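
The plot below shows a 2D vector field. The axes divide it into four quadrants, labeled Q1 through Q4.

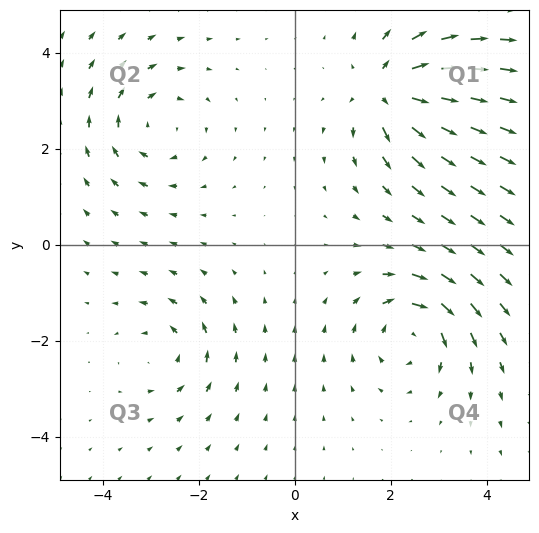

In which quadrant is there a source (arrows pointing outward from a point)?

The source sits at approximately (1.9, 3.2), which lies in quadrant Q1. The divergence there is about +7, positive as expected for a source.

Q1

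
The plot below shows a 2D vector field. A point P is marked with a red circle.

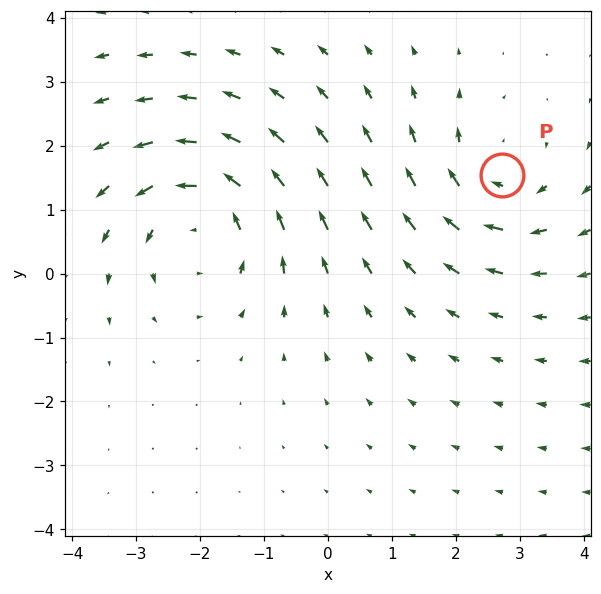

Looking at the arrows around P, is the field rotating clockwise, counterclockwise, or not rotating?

Near P at (2.7, 1.5) the arrows circulate clockwise. The curl (z-component) there is about -3; negative curl means clockwise rotation.

clockwise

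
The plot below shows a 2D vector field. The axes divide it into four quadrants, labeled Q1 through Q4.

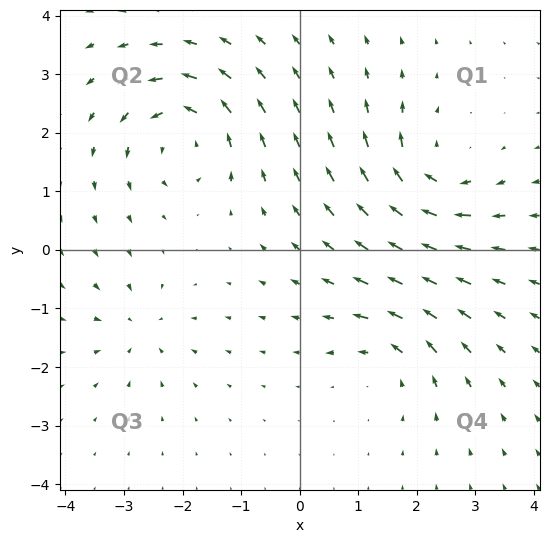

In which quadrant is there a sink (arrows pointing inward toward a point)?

The sink sits at approximately (-2.7, -1.3), which lies in quadrant Q3. The divergence there is about -4, negative as expected for a sink.

Q3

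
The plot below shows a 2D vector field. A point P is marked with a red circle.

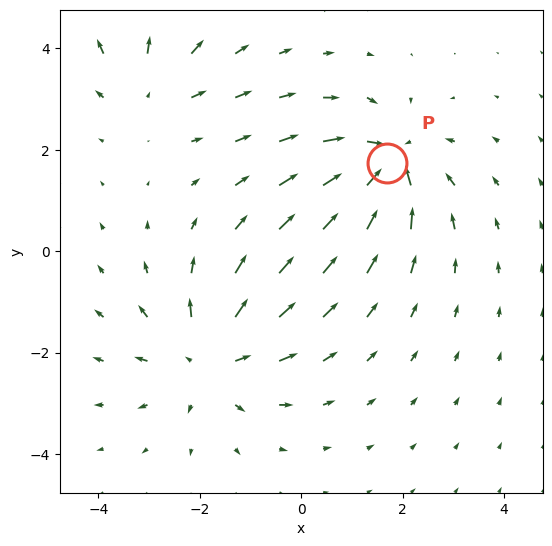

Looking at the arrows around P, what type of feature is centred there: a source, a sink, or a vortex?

At P (1.7, 1.7) the arrows converge inward. Divergence about -5, curl ≈0 — negative divergence with near-zero curl is a sink.

sink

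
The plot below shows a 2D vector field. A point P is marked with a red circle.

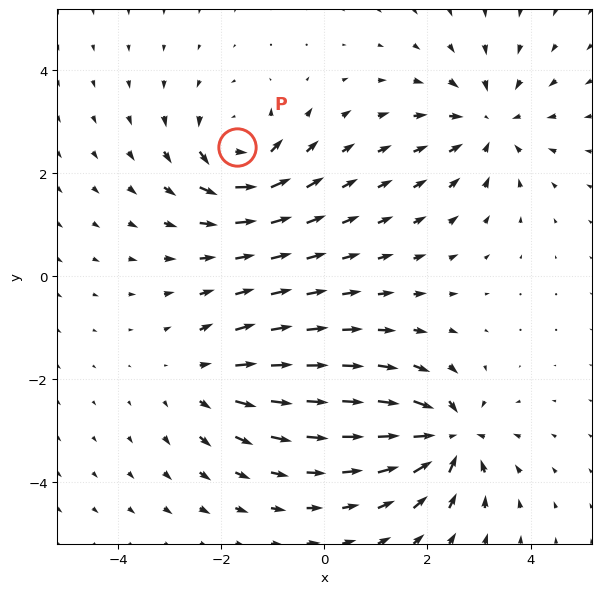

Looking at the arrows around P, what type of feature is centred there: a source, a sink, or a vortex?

vortex

At P (-1.7, 2.5) the arrows circulate counterclockwise. Divergence ≈0, curl about +6 — near-zero divergence with nonzero curl is a vortex.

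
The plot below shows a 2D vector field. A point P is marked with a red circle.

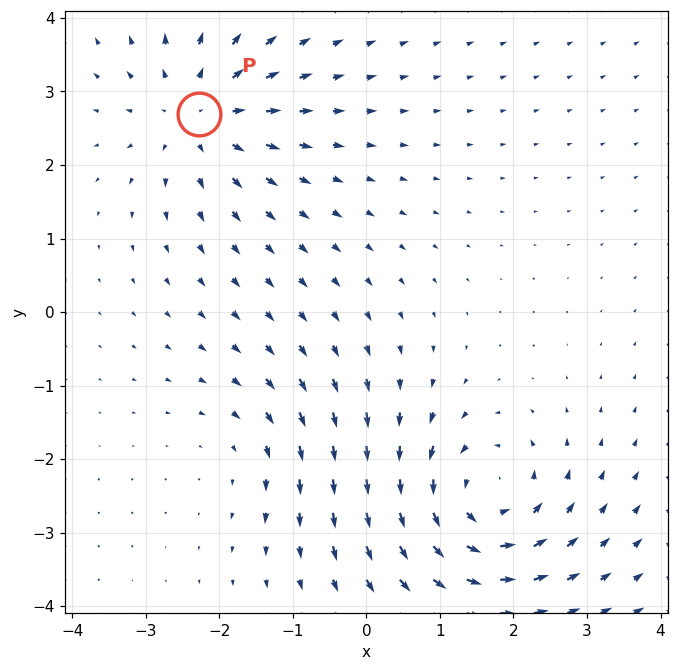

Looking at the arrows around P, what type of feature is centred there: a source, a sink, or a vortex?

At P (-2.3, 2.7) the arrows spread outward. Divergence about +4, curl ≈0 — positive divergence with near-zero curl is a source.

source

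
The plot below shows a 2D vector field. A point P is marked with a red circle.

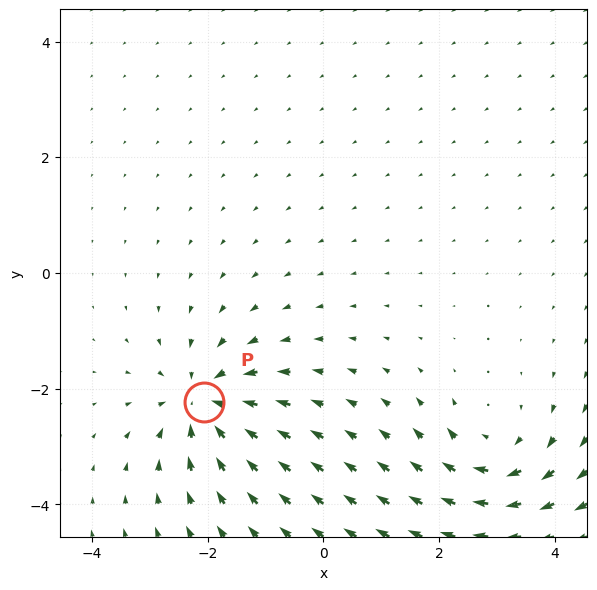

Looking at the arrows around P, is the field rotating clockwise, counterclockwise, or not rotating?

not rotating

Near P at (-2.1, -2.2) the arrows show no circulation. The curl there is ≈0.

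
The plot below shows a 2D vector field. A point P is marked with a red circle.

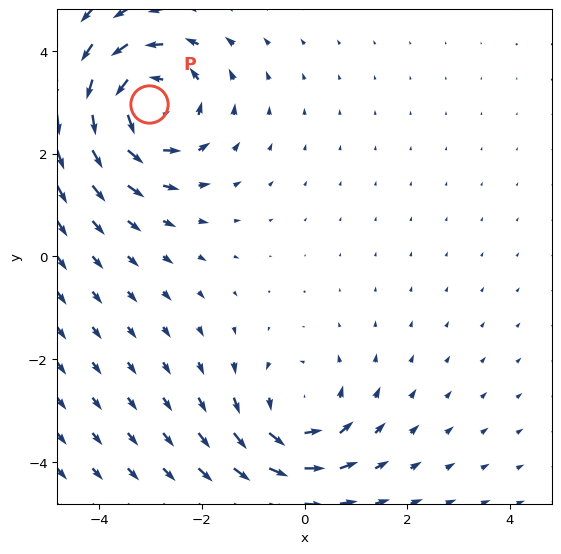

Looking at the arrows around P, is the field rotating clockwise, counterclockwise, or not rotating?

Near P at (-3.0, 3.0) the arrows circulate counterclockwise. The curl (z-component) there is about +4; positive curl means counterclockwise rotation.

counterclockwise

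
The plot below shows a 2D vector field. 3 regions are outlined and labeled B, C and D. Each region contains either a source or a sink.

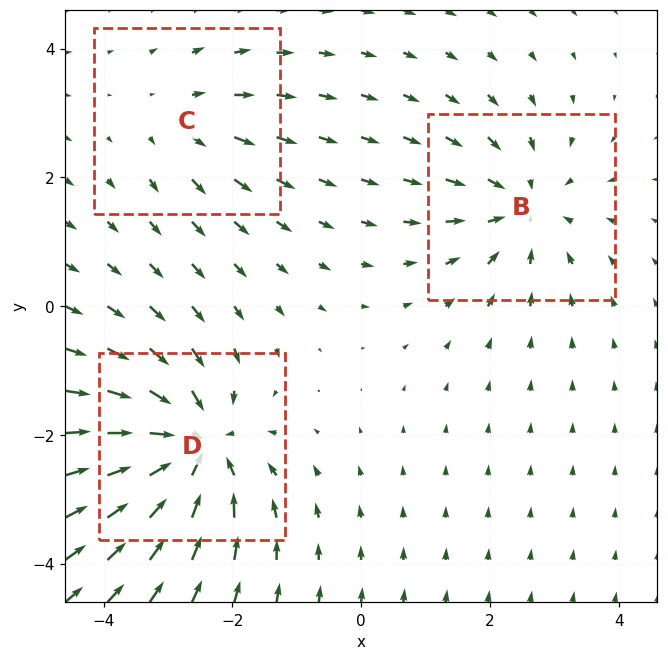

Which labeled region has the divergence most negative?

Divergence at each region's feature centre — B: about -3, C: about +2, D: about -5. Region D is most negative.

D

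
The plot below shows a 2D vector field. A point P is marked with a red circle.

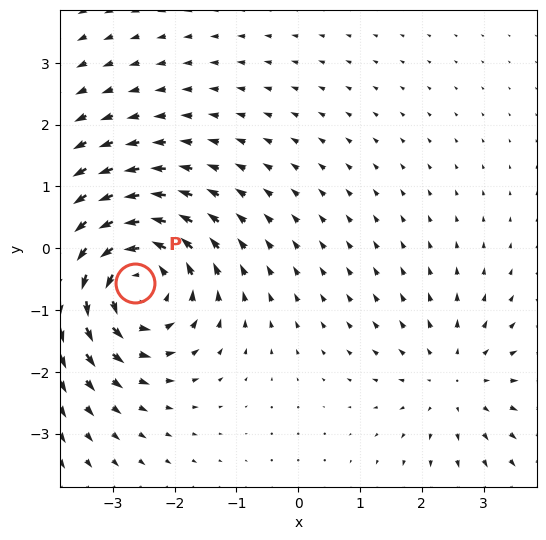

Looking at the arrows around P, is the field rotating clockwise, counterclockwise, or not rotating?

counterclockwise

Near P at (-2.6, -0.6) the arrows circulate counterclockwise. The curl (z-component) there is about +5; positive curl means counterclockwise rotation.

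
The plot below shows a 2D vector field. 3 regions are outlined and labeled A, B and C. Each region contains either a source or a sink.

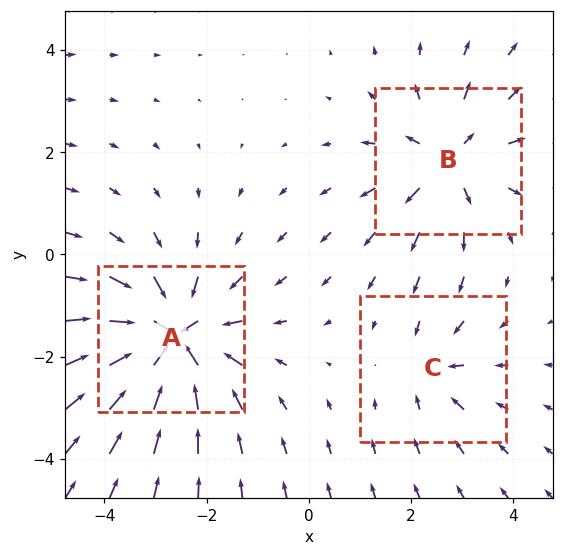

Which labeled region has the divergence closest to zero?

C

Divergence at each region's feature centre — A: about -5, B: about +3, C: about -2. Region C is closest to zero.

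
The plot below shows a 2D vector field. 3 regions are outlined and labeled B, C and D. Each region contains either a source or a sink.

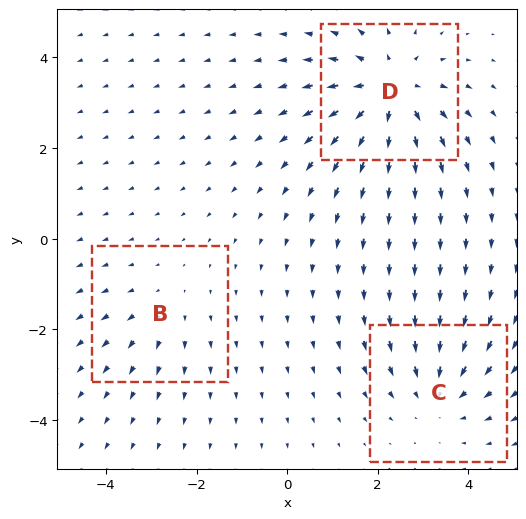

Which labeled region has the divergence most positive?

D

Divergence at each region's feature centre — B: about +2, C: about -3, D: about +5. Region D is most positive.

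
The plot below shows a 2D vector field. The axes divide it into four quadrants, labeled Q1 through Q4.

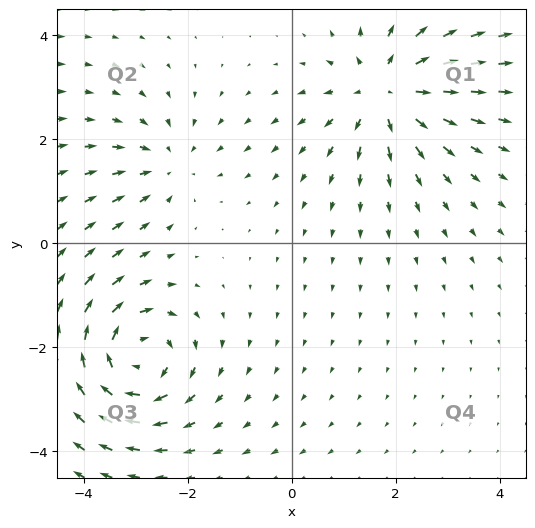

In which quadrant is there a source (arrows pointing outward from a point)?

Q1

The source sits at approximately (1.8, 2.9), which lies in quadrant Q1. The divergence there is about +5, positive as expected for a source.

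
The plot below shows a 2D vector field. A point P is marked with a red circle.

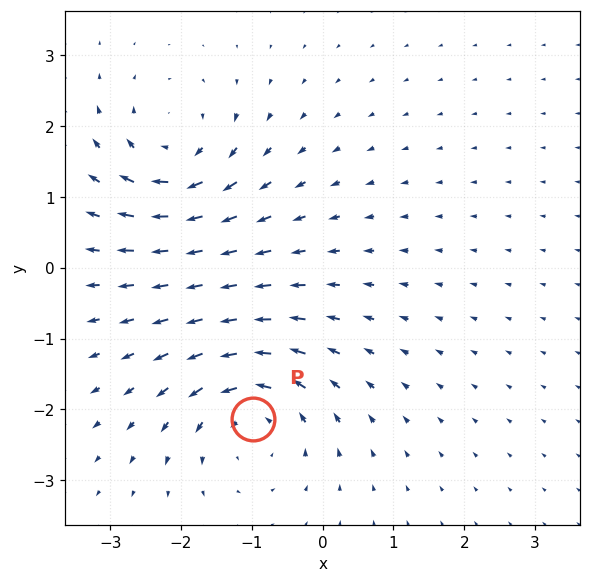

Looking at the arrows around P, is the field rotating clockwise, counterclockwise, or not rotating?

counterclockwise

Near P at (-1.0, -2.1) the arrows circulate counterclockwise. The curl (z-component) there is about +5; positive curl means counterclockwise rotation.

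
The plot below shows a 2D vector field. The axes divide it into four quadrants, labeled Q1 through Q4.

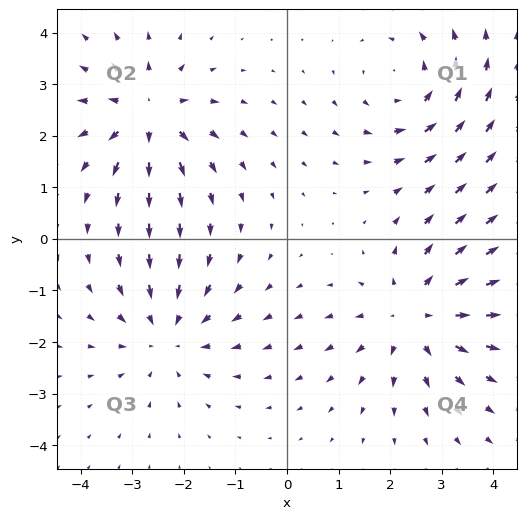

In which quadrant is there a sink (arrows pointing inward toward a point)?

Q3

The sink sits at approximately (-2.3, -1.9), which lies in quadrant Q3. The divergence there is about -4, negative as expected for a sink.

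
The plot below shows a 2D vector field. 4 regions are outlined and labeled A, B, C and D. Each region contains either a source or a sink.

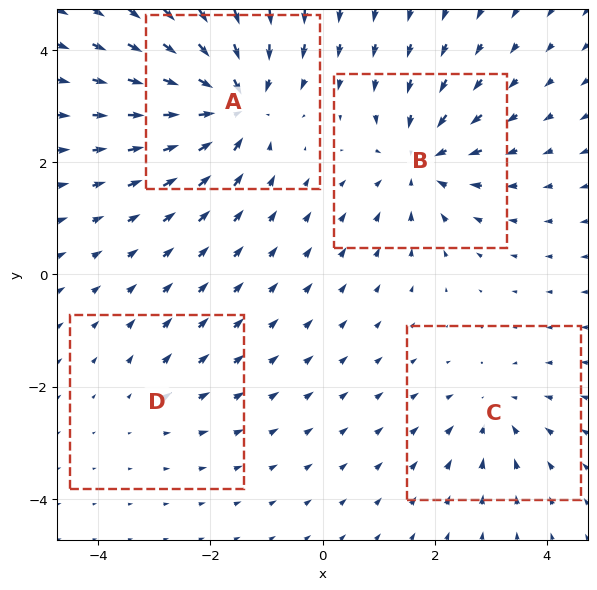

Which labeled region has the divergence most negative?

Divergence at each region's feature centre — A: about -7, B: about -5, C: about -4, D: about +2. Region A is most negative.

A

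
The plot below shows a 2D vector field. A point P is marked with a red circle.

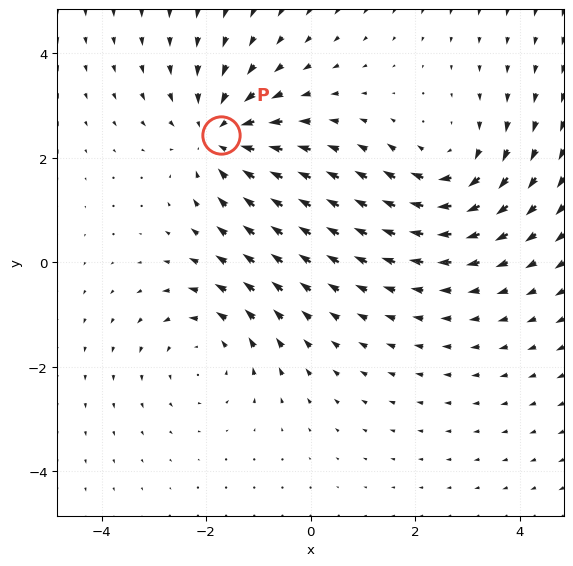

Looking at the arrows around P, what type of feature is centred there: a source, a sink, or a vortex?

sink

At P (-1.7, 2.4) the arrows converge inward. Divergence about -5, curl ≈0 — negative divergence with near-zero curl is a sink.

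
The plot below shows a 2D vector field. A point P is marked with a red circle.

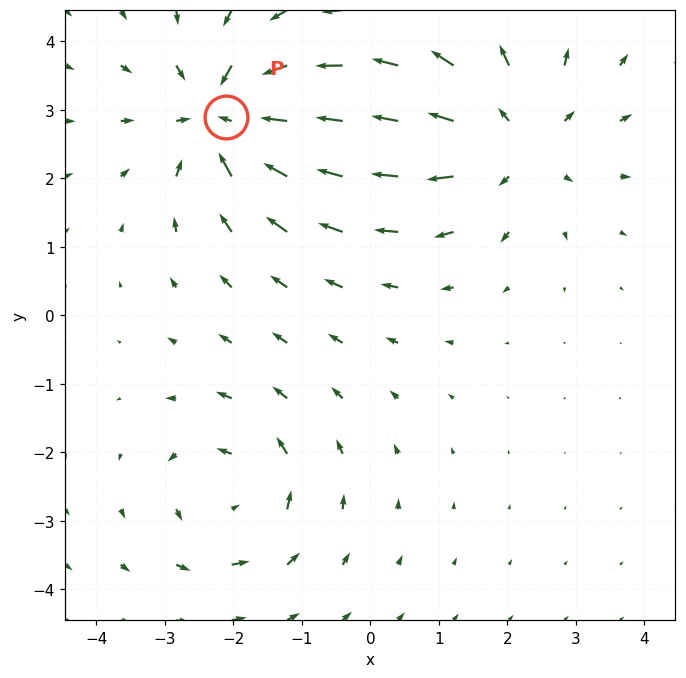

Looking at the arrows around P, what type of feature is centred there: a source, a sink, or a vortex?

At P (-2.1, 2.9) the arrows converge inward. Divergence about -5, curl ≈0 — negative divergence with near-zero curl is a sink.

sink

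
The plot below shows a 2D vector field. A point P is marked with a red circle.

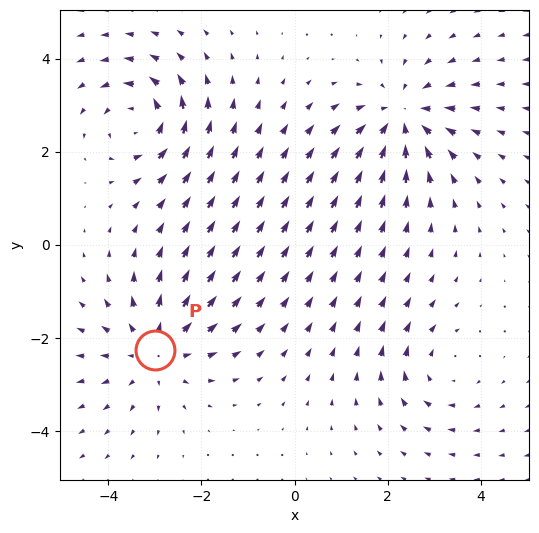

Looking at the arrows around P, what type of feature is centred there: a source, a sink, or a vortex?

source

At P (-3.0, -2.3) the arrows spread outward. Divergence about +4, curl ≈0 — positive divergence with near-zero curl is a source.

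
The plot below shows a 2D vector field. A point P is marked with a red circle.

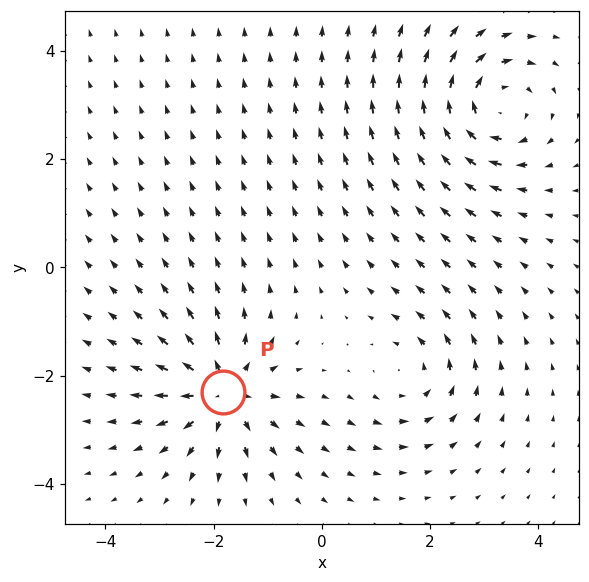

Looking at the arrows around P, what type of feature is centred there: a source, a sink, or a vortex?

source

At P (-1.8, -2.3) the arrows spread outward. Divergence about +5, curl ≈0 — positive divergence with near-zero curl is a source.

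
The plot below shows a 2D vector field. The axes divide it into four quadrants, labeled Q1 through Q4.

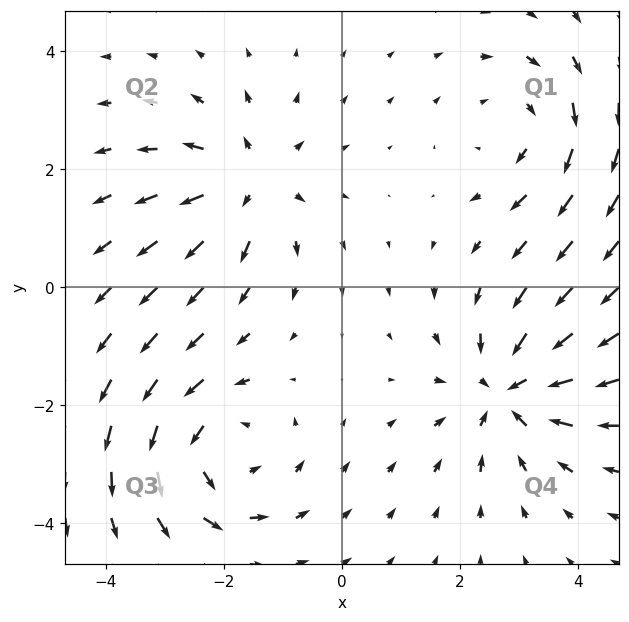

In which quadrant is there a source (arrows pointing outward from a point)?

Q2

The source sits at approximately (-1.6, 1.8), which lies in quadrant Q2. The divergence there is about +4, positive as expected for a source.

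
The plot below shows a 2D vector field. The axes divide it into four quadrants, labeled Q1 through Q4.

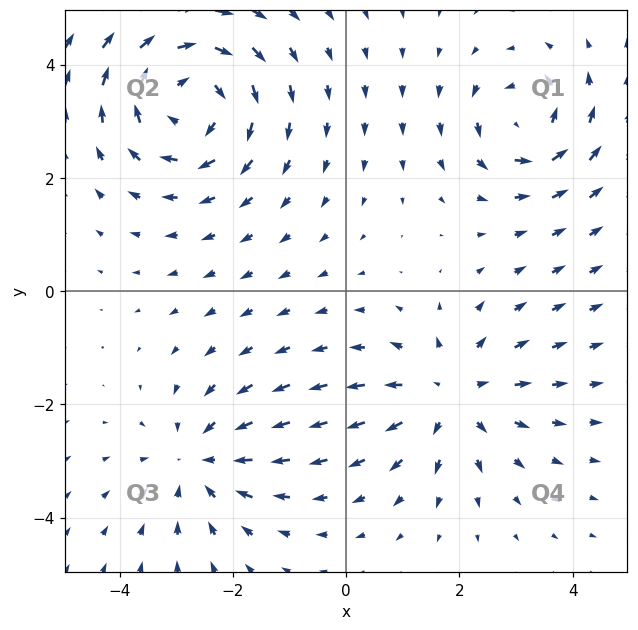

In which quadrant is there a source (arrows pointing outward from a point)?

Q4

The source sits at approximately (1.9, -1.8), which lies in quadrant Q4. The divergence there is about +3, positive as expected for a source.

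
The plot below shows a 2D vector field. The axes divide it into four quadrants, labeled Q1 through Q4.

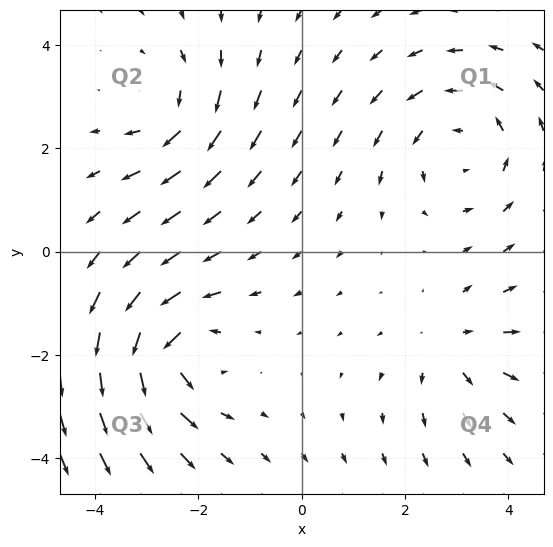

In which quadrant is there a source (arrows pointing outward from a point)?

Q4

The source sits at approximately (2.9, -1.8), which lies in quadrant Q4. The divergence there is about +2, positive as expected for a source.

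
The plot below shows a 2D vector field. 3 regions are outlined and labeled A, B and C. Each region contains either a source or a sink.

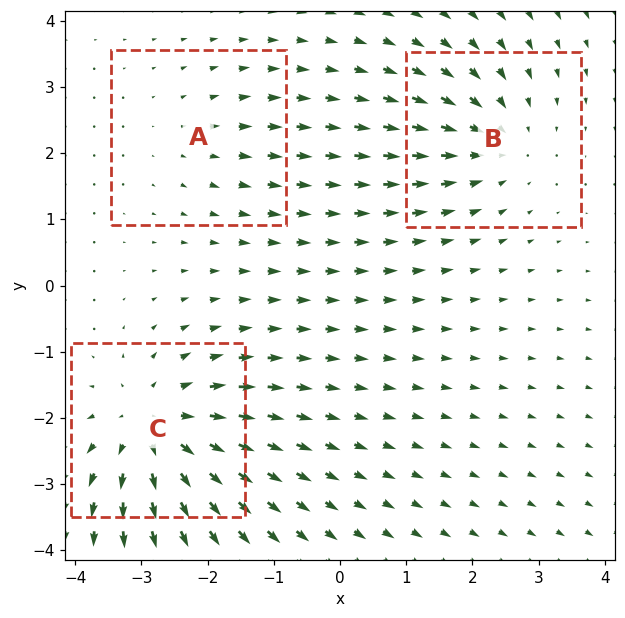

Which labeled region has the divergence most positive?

Divergence at each region's feature centre — A: about +2, B: about -3, C: about +5. Region C is most positive.

C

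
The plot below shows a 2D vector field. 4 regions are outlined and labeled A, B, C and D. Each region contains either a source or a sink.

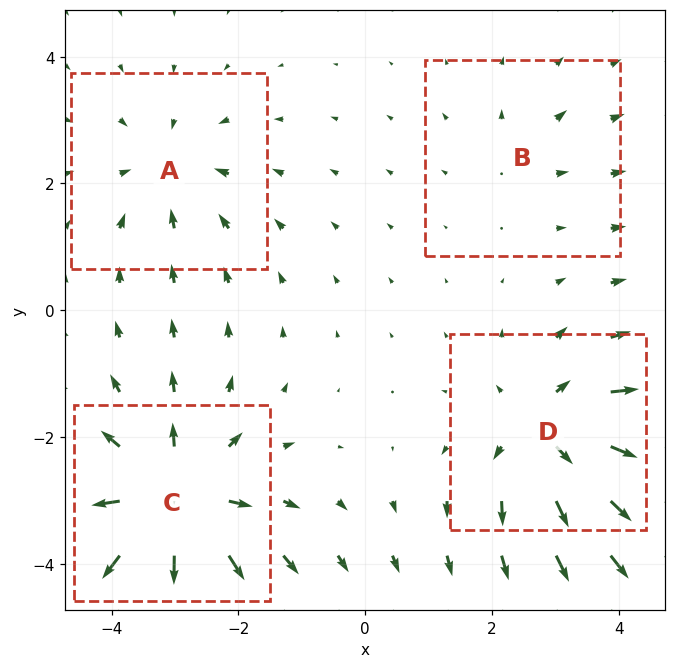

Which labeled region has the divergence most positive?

C

Divergence at each region's feature centre — A: about -4, B: about +2, C: about +7, D: about +6. Region C is most positive.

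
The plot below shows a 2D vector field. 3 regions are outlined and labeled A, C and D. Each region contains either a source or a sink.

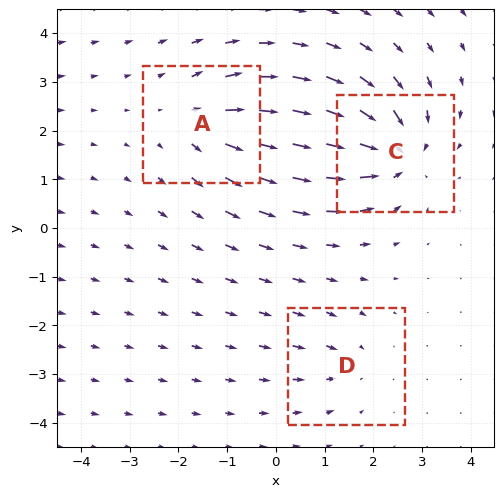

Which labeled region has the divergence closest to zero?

D

Divergence at each region's feature centre — A: about +4, C: about -6, D: about -2. Region D is closest to zero.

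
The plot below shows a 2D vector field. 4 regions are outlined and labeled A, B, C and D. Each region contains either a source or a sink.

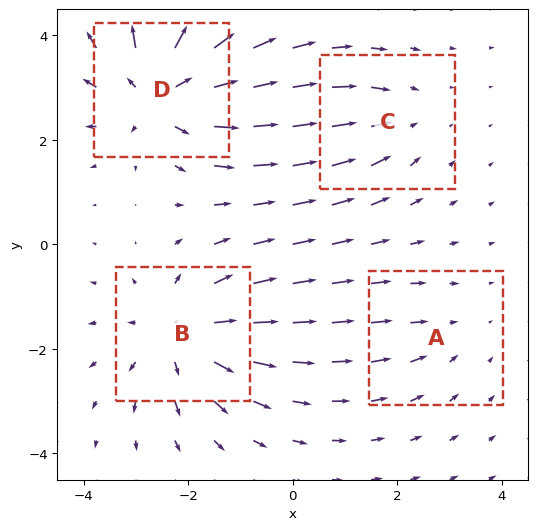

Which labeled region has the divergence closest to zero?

Divergence at each region's feature centre — A: about -2, B: about +5, C: about -3, D: about +6. Region A is closest to zero.

A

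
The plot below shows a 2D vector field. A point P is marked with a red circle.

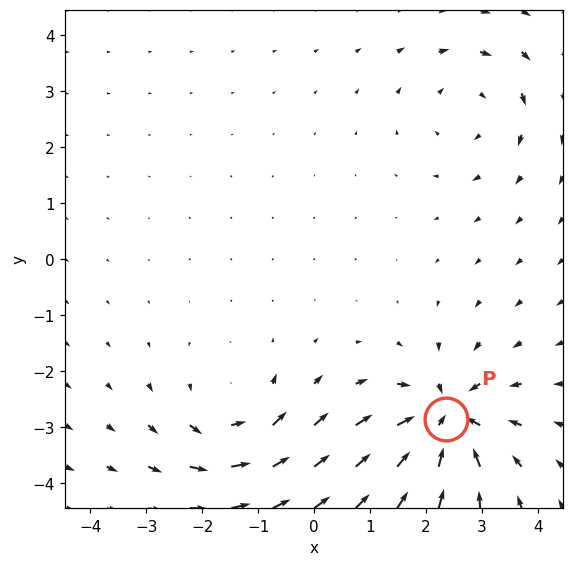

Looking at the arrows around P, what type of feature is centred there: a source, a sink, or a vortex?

At P (2.4, -2.9) the arrows converge inward. Divergence about -5, curl ≈0 — negative divergence with near-zero curl is a sink.

sink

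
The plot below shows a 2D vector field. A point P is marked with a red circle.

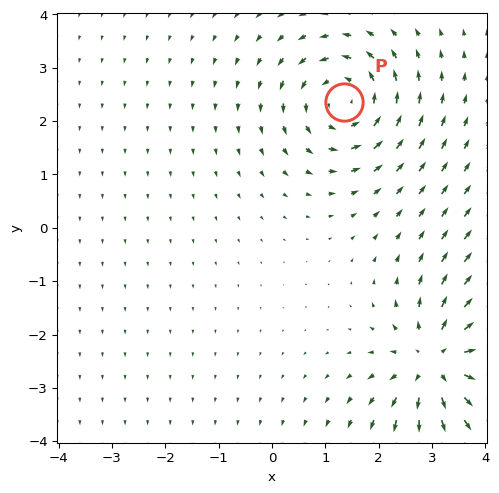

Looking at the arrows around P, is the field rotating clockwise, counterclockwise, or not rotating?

Near P at (1.3, 2.4) the arrows circulate counterclockwise. The curl (z-component) there is about +4; positive curl means counterclockwise rotation.

counterclockwise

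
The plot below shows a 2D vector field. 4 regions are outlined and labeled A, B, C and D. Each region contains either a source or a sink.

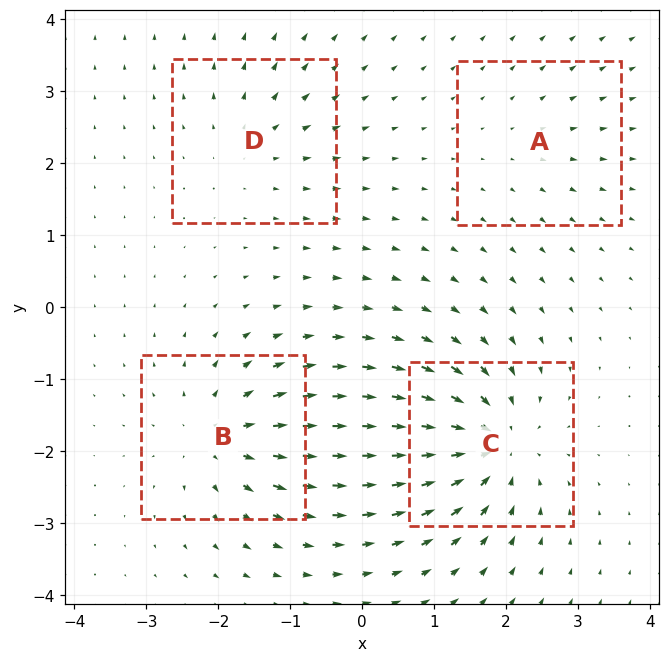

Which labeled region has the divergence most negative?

C

Divergence at each region's feature centre — A: about +2, B: about +6, C: about -8, D: about +4. Region C is most negative.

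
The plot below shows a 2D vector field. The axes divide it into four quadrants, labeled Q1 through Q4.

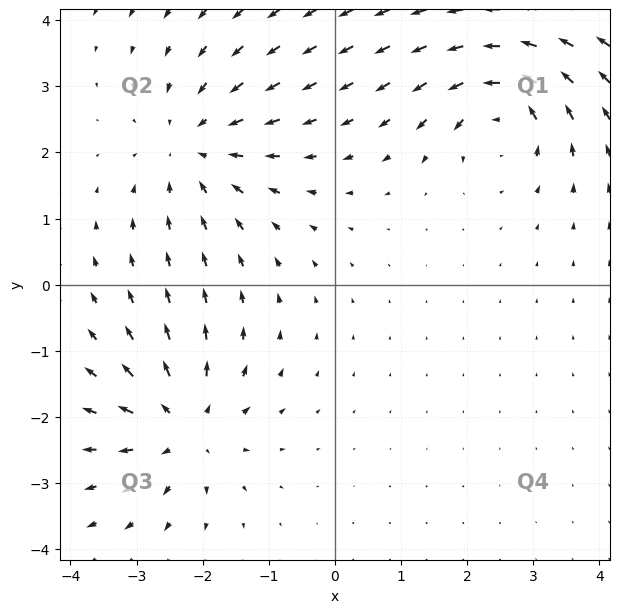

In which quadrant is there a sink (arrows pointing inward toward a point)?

The sink sits at approximately (-2.1, 2.1), which lies in quadrant Q2. The divergence there is about -3, negative as expected for a sink.

Q2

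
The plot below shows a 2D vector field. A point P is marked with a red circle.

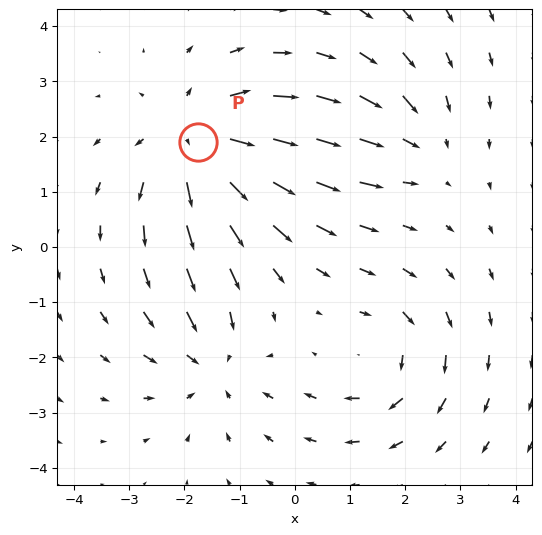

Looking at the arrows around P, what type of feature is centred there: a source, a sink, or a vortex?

source

At P (-1.8, 1.9) the arrows spread outward. Divergence about +4, curl ≈0 — positive divergence with near-zero curl is a source.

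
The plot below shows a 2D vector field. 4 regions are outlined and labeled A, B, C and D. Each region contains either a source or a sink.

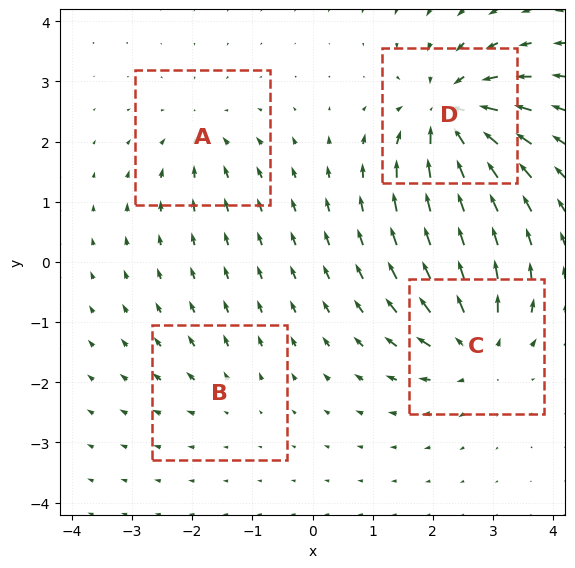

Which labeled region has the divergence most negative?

Divergence at each region's feature centre — A: about -4, B: about +2, C: about +6, D: about -8. Region D is most negative.

D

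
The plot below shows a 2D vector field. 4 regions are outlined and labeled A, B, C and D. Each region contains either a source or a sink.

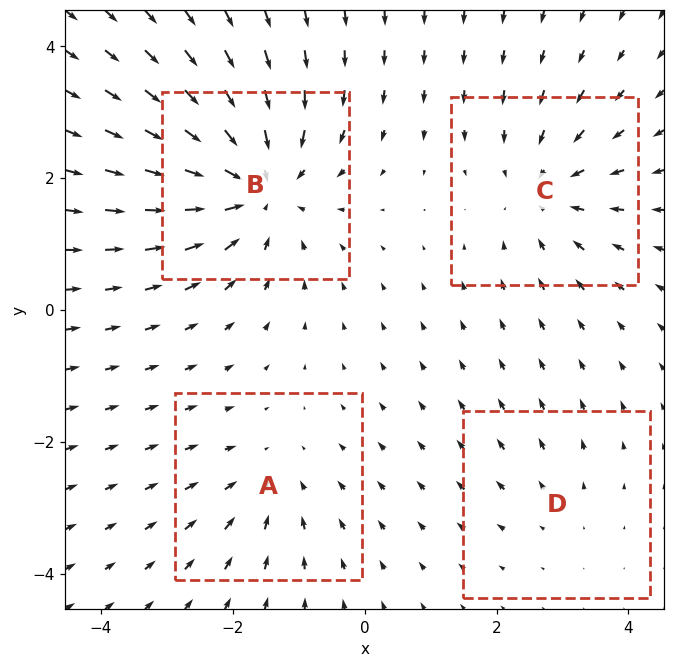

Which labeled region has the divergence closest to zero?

D

Divergence at each region's feature centre — A: about -3, B: about -6, C: about -4, D: about +2. Region D is closest to zero.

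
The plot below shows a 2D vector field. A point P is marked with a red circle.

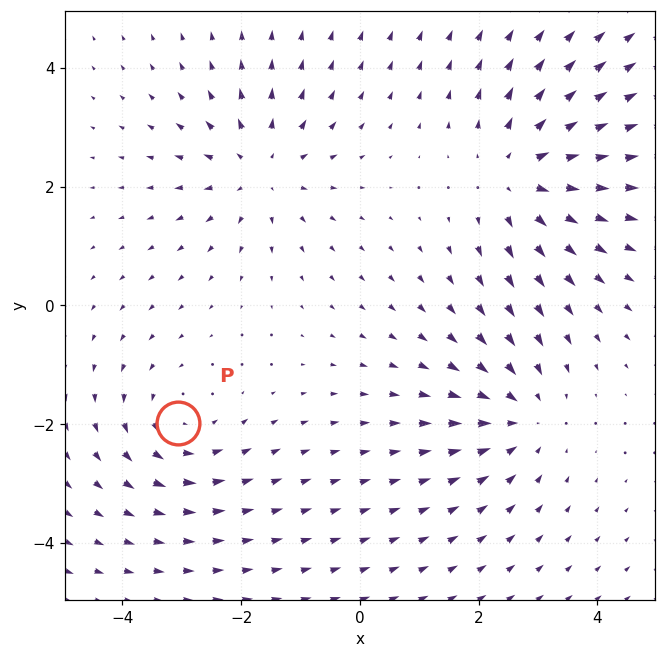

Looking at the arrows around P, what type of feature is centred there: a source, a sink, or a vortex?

At P (-3.1, -2.0) the arrows circulate counterclockwise. Divergence ≈0, curl about +3 — near-zero divergence with nonzero curl is a vortex.

vortex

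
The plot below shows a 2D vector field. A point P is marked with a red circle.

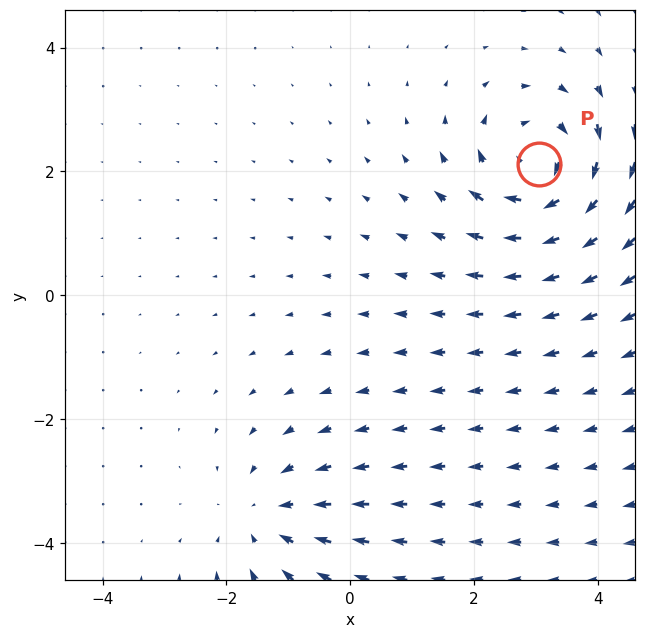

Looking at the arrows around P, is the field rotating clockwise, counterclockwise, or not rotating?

clockwise

Near P at (3.0, 2.1) the arrows circulate clockwise. The curl (z-component) there is about -5; negative curl means clockwise rotation.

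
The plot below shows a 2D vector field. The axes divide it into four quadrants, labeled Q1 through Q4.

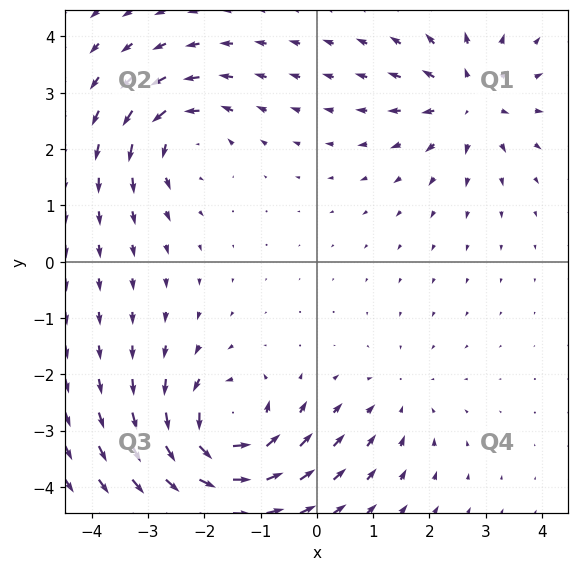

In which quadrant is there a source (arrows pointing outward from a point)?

The source sits at approximately (2.7, 2.9), which lies in quadrant Q1. The divergence there is about +4, positive as expected for a source.

Q1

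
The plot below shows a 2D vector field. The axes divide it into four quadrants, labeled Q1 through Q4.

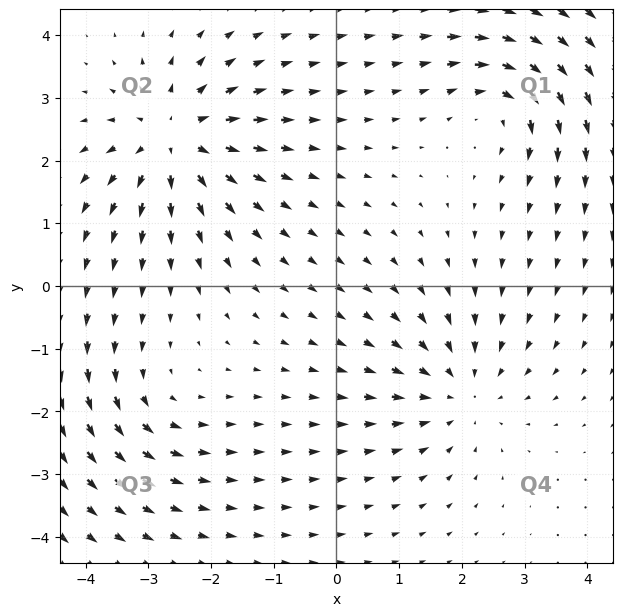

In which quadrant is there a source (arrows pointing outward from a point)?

Q2

The source sits at approximately (-2.6, 2.3), which lies in quadrant Q2. The divergence there is about +5, positive as expected for a source.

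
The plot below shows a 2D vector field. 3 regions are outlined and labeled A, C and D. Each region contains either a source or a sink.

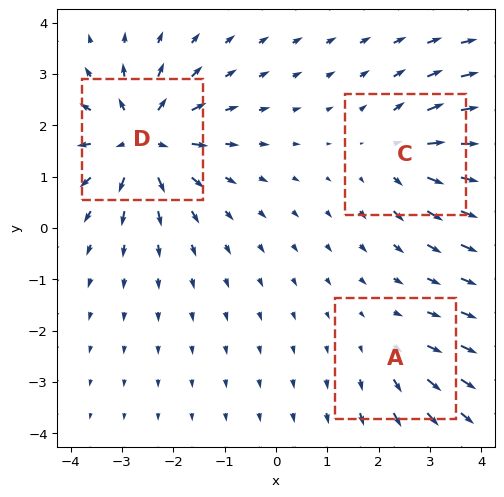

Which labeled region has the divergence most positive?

D

Divergence at each region's feature centre — A: about +2, C: about +3, D: about +6. Region D is most positive.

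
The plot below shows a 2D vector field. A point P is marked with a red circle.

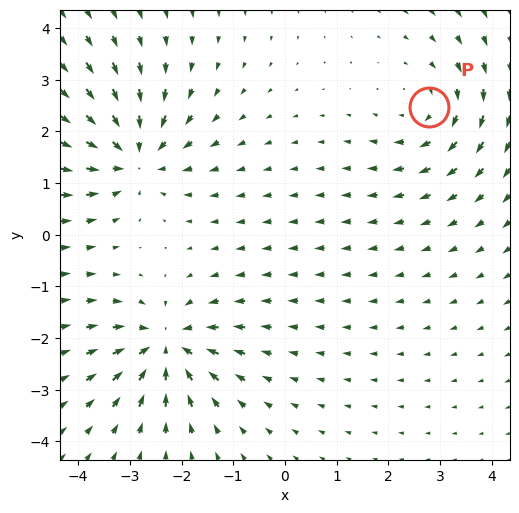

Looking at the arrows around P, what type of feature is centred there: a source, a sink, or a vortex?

At P (2.8, 2.5) the arrows circulate clockwise. Divergence ≈0, curl about -3 — near-zero divergence with nonzero curl is a vortex.

vortex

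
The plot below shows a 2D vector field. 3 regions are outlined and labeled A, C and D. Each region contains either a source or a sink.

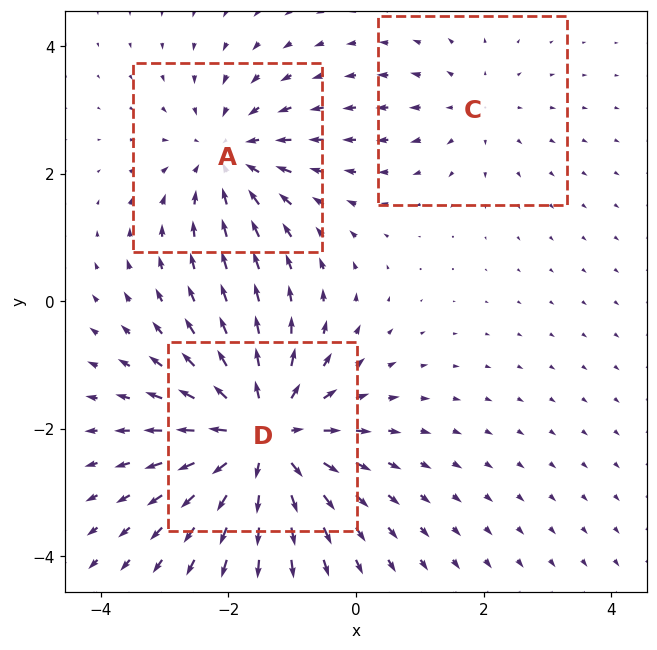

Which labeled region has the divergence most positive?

D

Divergence at each region's feature centre — A: about -3, C: about +2, D: about +5. Region D is most positive.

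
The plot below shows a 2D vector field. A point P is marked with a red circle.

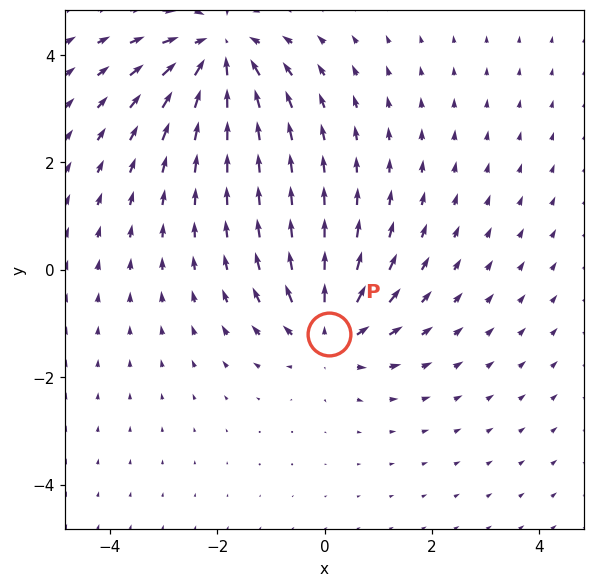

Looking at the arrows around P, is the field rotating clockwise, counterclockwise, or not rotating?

not rotating

Near P at (0.1, -1.2) the arrows show no circulation. The curl there is ≈0.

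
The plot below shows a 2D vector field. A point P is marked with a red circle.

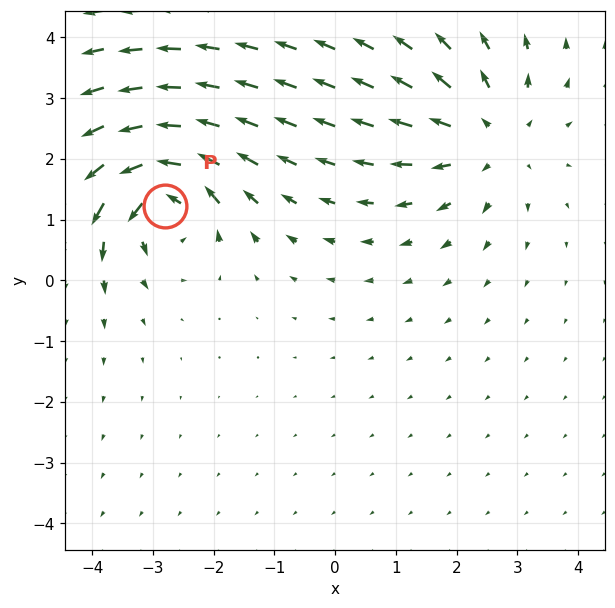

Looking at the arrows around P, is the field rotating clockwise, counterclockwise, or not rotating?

Near P at (-2.8, 1.2) the arrows circulate counterclockwise. The curl (z-component) there is about +4; positive curl means counterclockwise rotation.

counterclockwise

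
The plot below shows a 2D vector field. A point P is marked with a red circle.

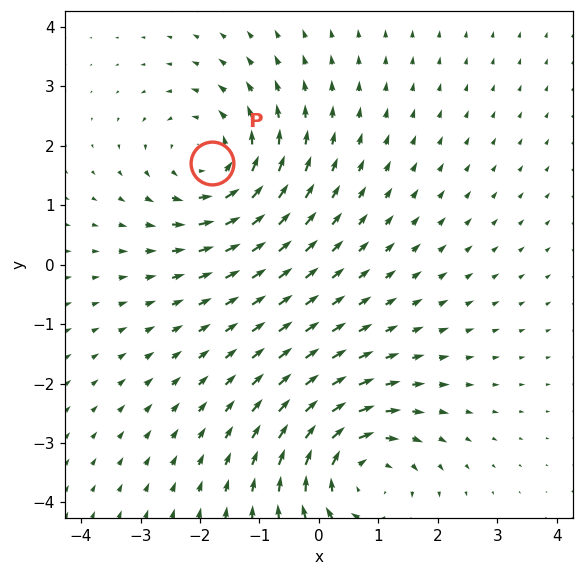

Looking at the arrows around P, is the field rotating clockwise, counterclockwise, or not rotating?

Near P at (-1.8, 1.7) the arrows circulate counterclockwise. The curl (z-component) there is about +4; positive curl means counterclockwise rotation.

counterclockwise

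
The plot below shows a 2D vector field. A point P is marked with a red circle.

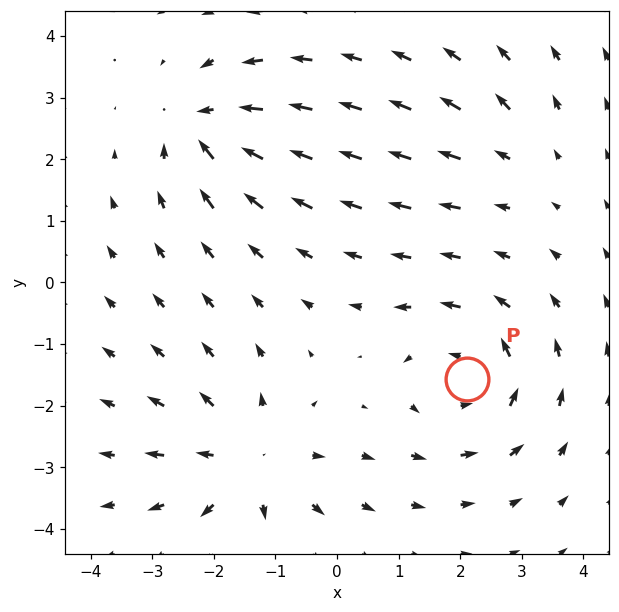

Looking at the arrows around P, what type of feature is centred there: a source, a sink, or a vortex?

At P (2.1, -1.6) the arrows circulate counterclockwise. Divergence ≈0, curl about +5 — near-zero divergence with nonzero curl is a vortex.

vortex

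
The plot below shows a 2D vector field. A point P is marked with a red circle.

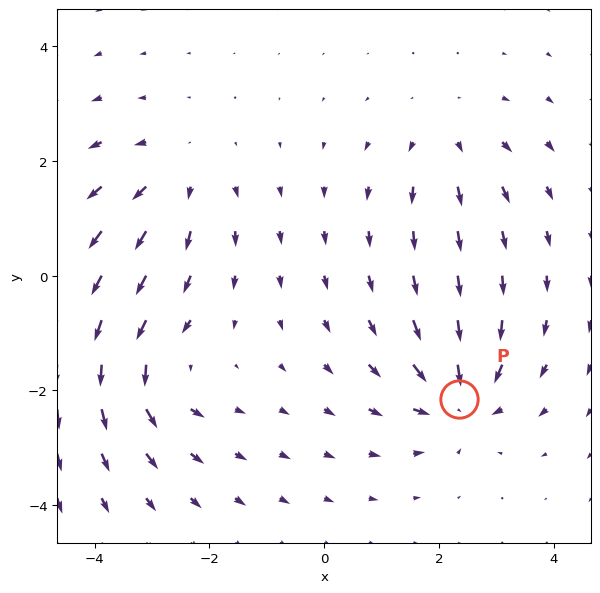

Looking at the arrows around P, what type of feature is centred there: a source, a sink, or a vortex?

sink

At P (2.4, -2.1) the arrows converge inward. Divergence about -5, curl ≈0 — negative divergence with near-zero curl is a sink.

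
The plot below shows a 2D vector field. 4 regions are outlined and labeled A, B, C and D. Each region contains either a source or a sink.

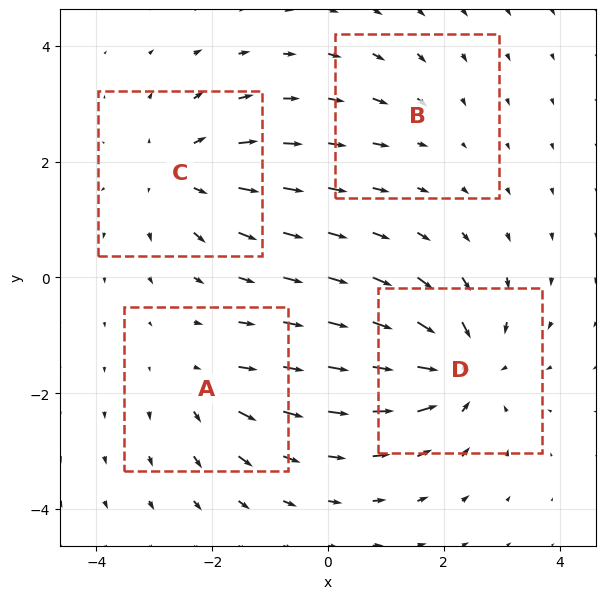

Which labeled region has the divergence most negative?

Divergence at each region's feature centre — A: about +3, B: about -2, C: about +5, D: about -6. Region D is most negative.

D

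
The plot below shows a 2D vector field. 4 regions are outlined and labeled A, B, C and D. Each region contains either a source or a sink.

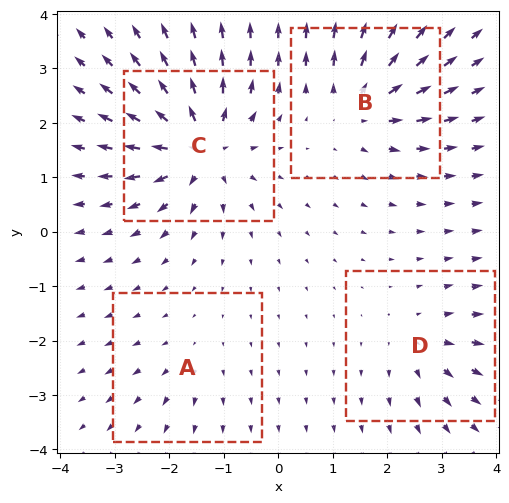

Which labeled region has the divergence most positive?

Divergence at each region's feature centre — A: about +3, B: about +6, C: about +9, D: about +4. Region C is most positive.

C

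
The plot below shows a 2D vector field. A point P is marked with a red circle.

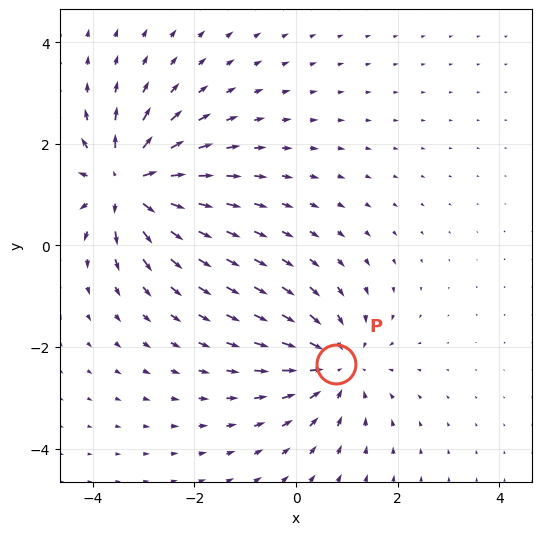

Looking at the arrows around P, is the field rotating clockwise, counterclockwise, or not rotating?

not rotating

Near P at (0.8, -2.3) the arrows show no circulation. The curl there is ≈0.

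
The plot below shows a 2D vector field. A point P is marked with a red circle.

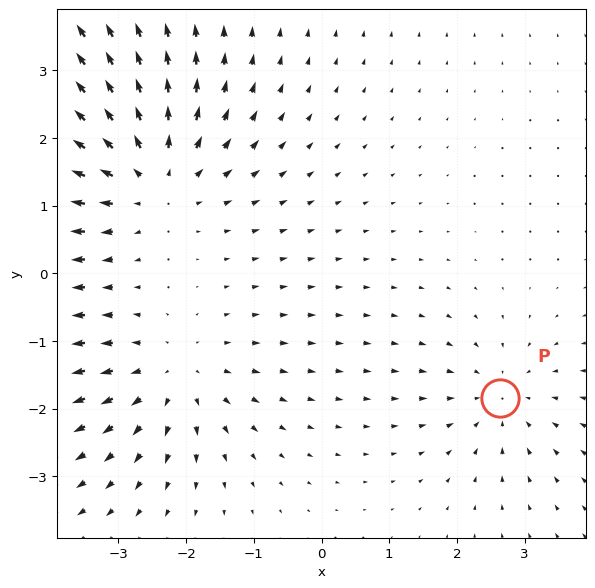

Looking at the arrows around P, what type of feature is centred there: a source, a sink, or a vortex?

sink

At P (2.6, -1.8) the arrows converge inward. Divergence about -3, curl ≈0 — negative divergence with near-zero curl is a sink.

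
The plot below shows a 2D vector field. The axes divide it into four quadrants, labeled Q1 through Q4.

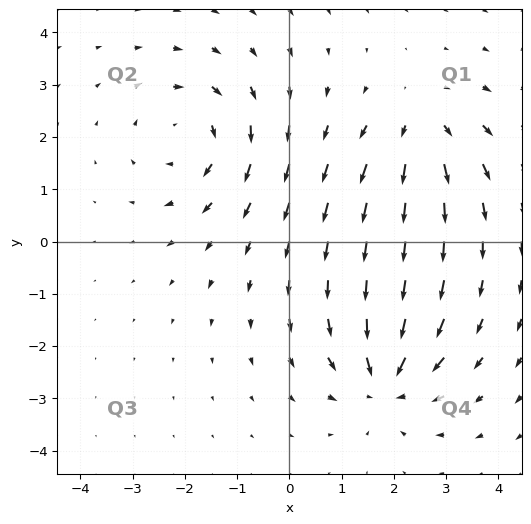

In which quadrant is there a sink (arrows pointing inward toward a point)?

Q4

The sink sits at approximately (1.8, -2.7), which lies in quadrant Q4. The divergence there is about -5, negative as expected for a sink.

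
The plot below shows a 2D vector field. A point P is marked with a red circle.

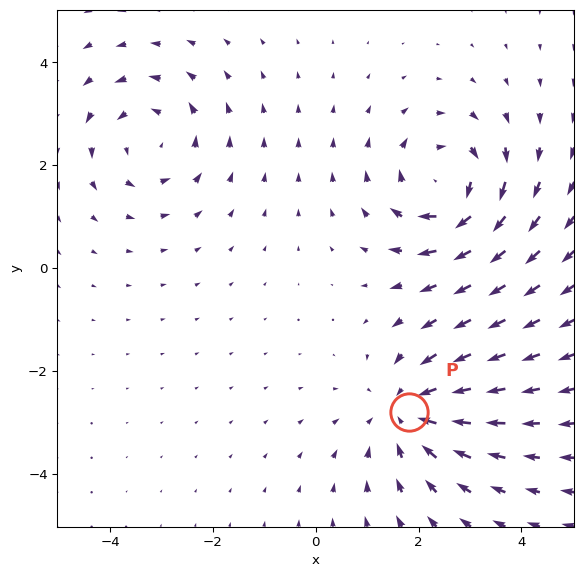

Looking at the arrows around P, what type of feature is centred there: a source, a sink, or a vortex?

At P (1.8, -2.8) the arrows converge inward. Divergence about -4, curl ≈0 — negative divergence with near-zero curl is a sink.

sink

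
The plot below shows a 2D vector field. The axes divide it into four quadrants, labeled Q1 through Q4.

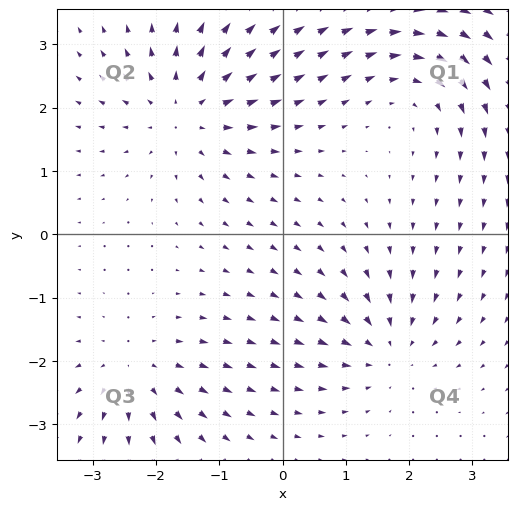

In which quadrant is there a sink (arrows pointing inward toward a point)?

Q4

The sink sits at approximately (1.7, -1.8), which lies in quadrant Q4. The divergence there is about -3, negative as expected for a sink.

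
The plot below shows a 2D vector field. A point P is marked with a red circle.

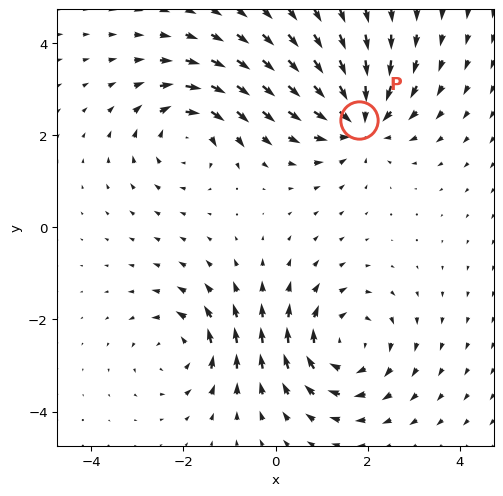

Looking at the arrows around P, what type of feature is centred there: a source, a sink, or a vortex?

sink

At P (1.8, 2.3) the arrows converge inward. Divergence about -5, curl ≈0 — negative divergence with near-zero curl is a sink.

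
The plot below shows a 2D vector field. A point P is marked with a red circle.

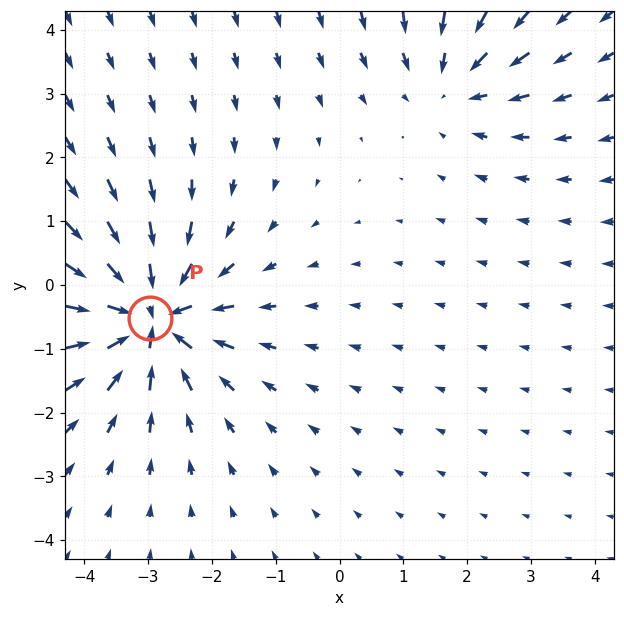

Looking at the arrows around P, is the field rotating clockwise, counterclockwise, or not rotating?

Near P at (-3.0, -0.5) the arrows show no circulation. The curl there is ≈0.

not rotating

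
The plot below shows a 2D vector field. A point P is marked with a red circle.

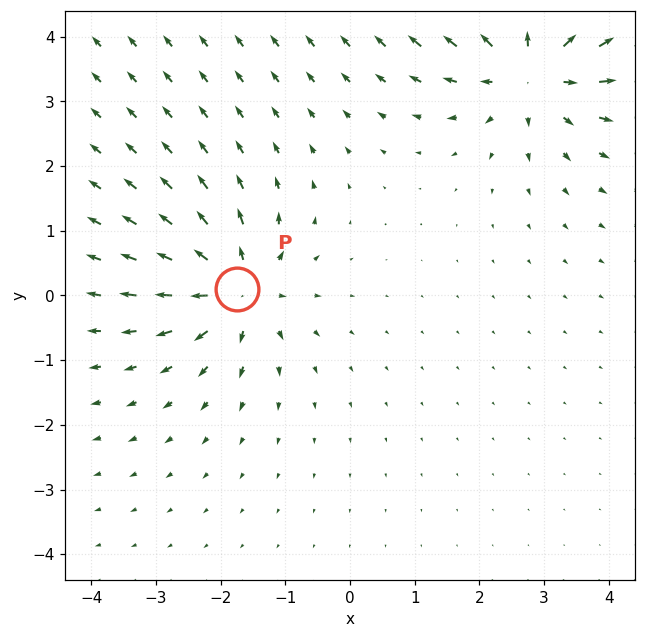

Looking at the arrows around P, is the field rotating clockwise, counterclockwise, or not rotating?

Near P at (-1.7, 0.1) the arrows show no circulation. The curl there is ≈0.

not rotating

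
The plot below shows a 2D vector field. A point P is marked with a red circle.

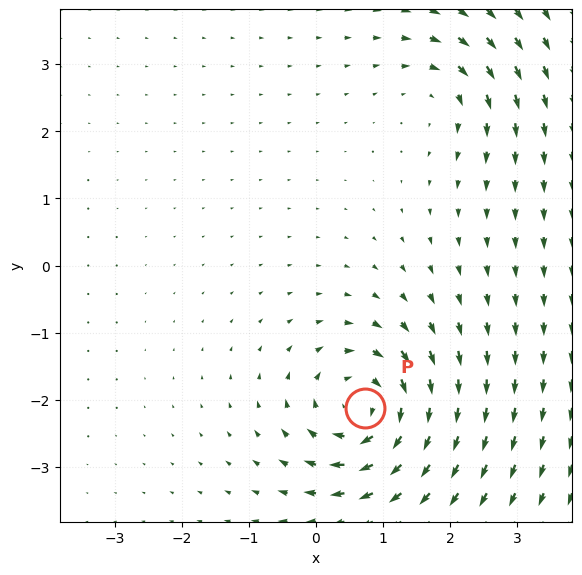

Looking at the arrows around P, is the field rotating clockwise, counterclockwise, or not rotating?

Near P at (0.7, -2.1) the arrows circulate clockwise. The curl (z-component) there is about -7; negative curl means clockwise rotation.

clockwise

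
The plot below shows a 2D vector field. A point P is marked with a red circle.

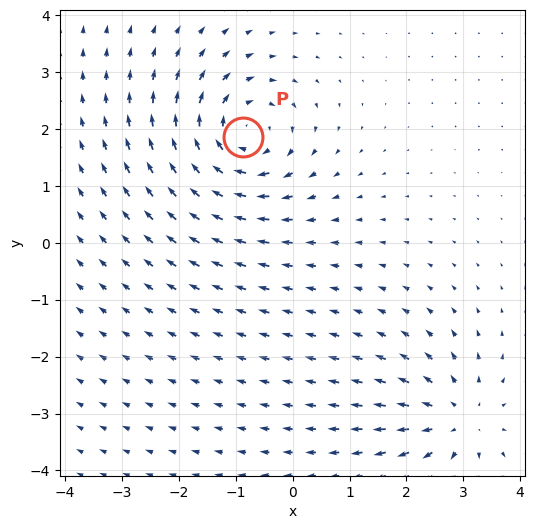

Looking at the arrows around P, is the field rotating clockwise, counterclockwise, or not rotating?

clockwise

Near P at (-0.9, 1.9) the arrows circulate clockwise. The curl (z-component) there is about -5; negative curl means clockwise rotation.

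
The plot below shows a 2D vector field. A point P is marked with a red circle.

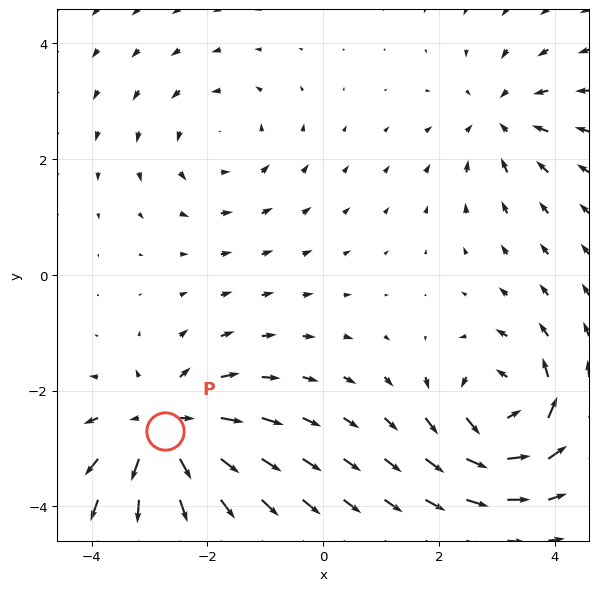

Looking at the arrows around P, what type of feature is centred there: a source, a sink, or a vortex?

At P (-2.7, -2.7) the arrows spread outward. Divergence about +5, curl ≈0 — positive divergence with near-zero curl is a source.

source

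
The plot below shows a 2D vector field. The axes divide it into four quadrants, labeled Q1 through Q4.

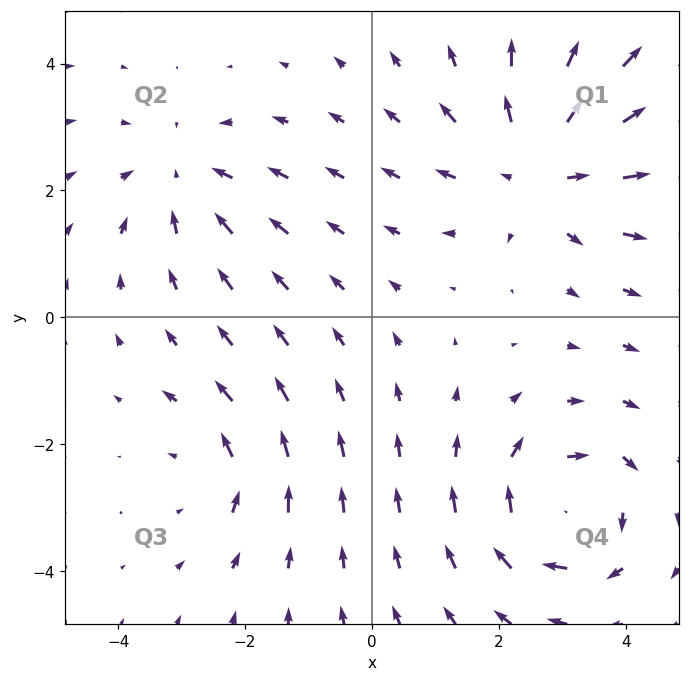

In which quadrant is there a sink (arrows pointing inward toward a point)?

Q2

The sink sits at approximately (-3.0, 2.2), which lies in quadrant Q2. The divergence there is about -3, negative as expected for a sink.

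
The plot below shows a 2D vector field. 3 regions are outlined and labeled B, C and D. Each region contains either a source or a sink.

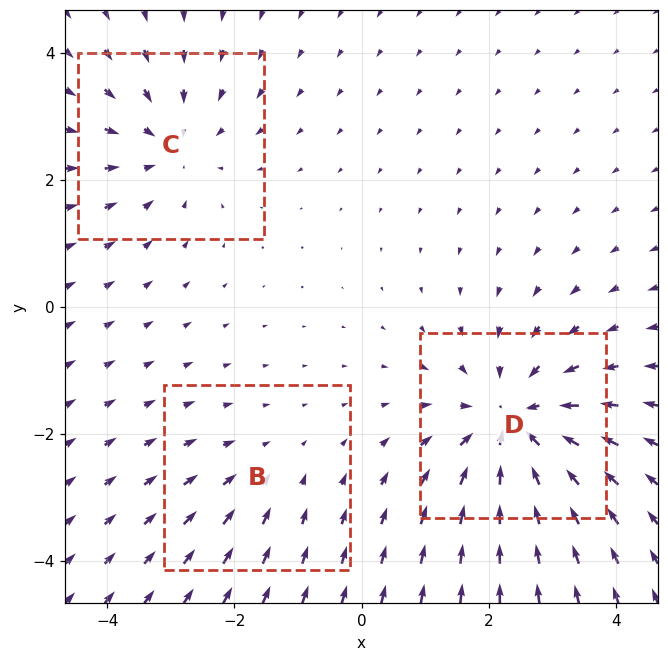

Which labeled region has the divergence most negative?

Divergence at each region's feature centre — B: about -2, C: about -3, D: about -4. Region D is most negative.

D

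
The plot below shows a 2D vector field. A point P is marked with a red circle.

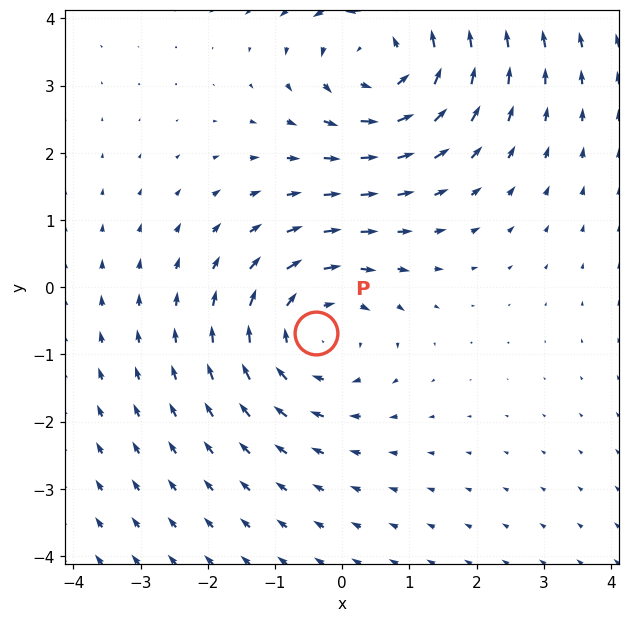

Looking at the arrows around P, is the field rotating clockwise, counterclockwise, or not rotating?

Near P at (-0.4, -0.7) the arrows circulate clockwise. The curl (z-component) there is about -3; negative curl means clockwise rotation.

clockwise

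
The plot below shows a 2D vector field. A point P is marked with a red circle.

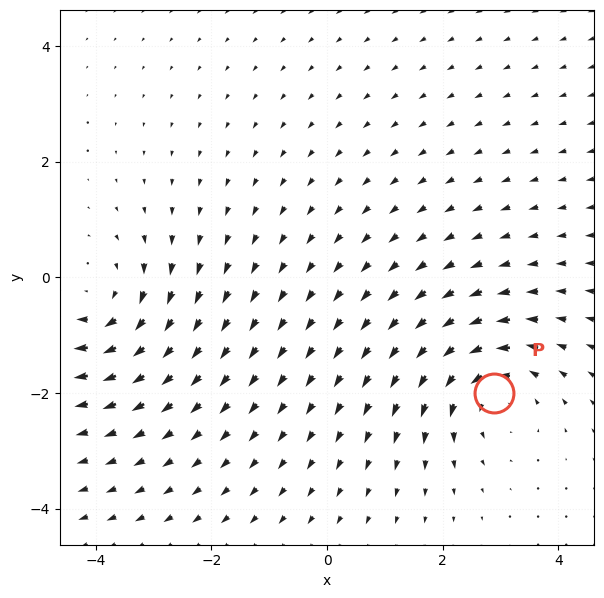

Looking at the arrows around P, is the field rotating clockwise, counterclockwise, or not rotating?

counterclockwise

Near P at (2.9, -2.0) the arrows circulate counterclockwise. The curl (z-component) there is about +4; positive curl means counterclockwise rotation.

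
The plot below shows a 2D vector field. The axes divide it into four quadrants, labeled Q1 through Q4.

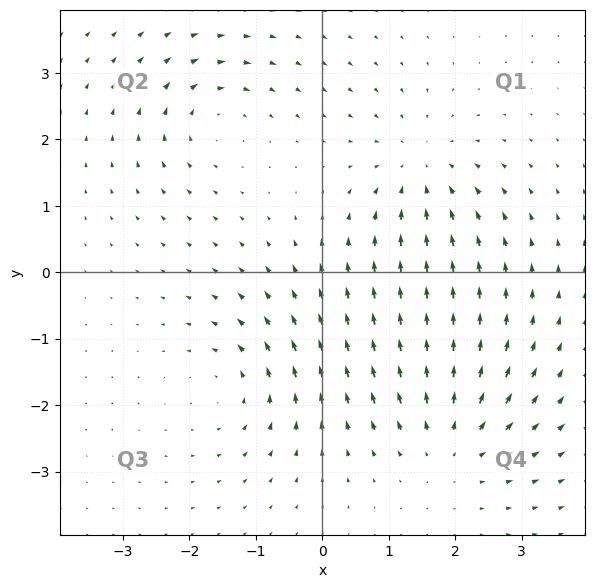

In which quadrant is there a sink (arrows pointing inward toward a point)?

The sink sits at approximately (1.5, 1.5), which lies in quadrant Q1. The divergence there is about -4, negative as expected for a sink.

Q1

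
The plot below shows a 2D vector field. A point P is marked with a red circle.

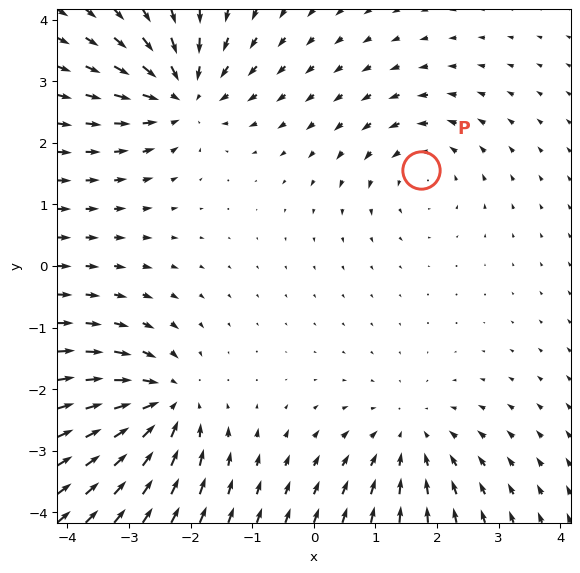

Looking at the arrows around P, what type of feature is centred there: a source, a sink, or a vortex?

vortex

At P (1.7, 1.6) the arrows circulate counterclockwise. Divergence ≈0, curl about +4 — near-zero divergence with nonzero curl is a vortex.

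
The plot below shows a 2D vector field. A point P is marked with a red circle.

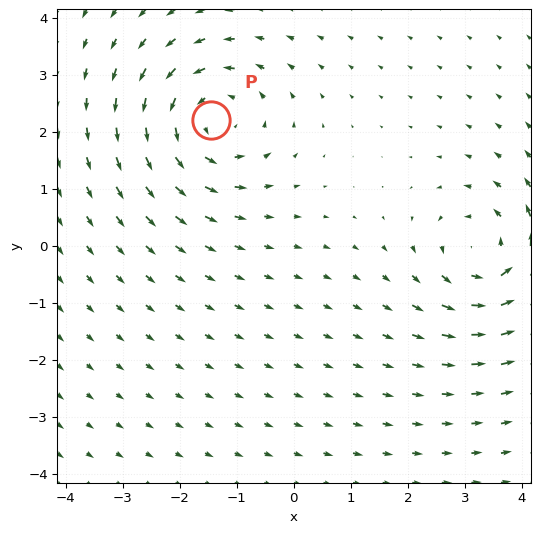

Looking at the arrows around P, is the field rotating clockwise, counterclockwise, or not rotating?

counterclockwise

Near P at (-1.4, 2.2) the arrows circulate counterclockwise. The curl (z-component) there is about +5; positive curl means counterclockwise rotation.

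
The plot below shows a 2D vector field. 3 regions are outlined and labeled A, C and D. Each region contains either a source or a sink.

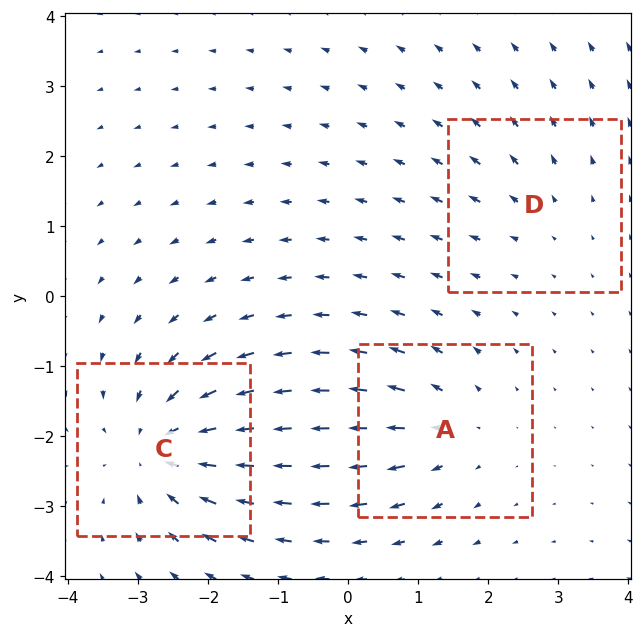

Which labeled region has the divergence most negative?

Divergence at each region's feature centre — A: about +3, C: about -5, D: about +2. Region C is most negative.

C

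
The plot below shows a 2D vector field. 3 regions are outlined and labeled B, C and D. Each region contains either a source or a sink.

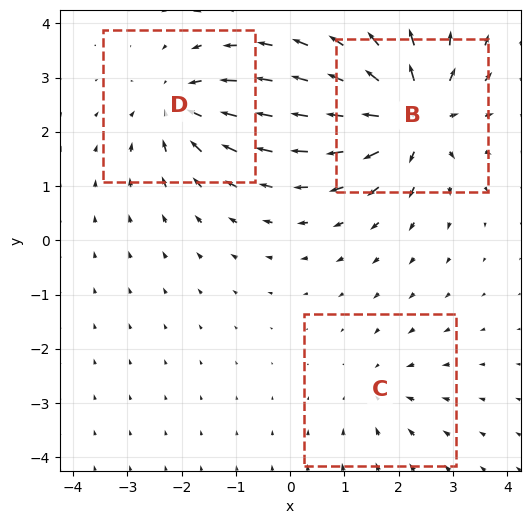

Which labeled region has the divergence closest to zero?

Divergence at each region's feature centre — B: about +6, C: about -2, D: about -4. Region C is closest to zero.

C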